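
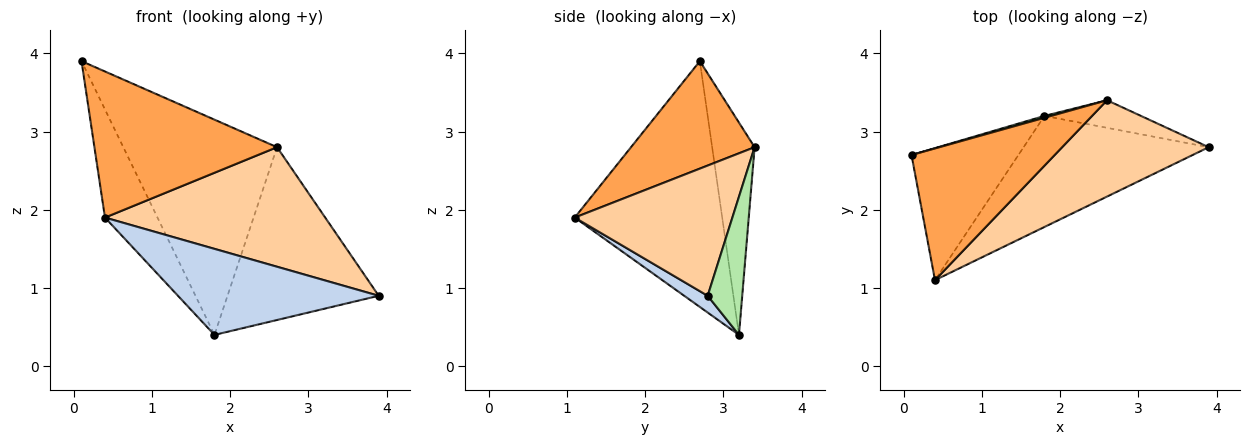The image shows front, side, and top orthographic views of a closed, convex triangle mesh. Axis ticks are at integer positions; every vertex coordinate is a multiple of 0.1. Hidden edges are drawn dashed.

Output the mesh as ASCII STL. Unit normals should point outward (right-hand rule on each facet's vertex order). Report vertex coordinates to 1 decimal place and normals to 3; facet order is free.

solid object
 facet normal -0.872 0.310 -0.379
  outer loop
   vertex 1.8 3.2 0.4
   vertex 0.4 1.1 1.9
   vertex 0.1 2.7 3.9
  endloop
 endfacet
 facet normal 0.071 -0.611 -0.789
  outer loop
   vertex 1.8 3.2 0.4
   vertex 3.9 2.8 0.9
   vertex 0.4 1.1 1.9
  endloop
 endfacet
 facet normal 0.449 -0.664 0.598
  outer loop
   vertex 2.6 3.4 2.8
   vertex 0.1 2.7 3.9
   vertex 0.4 1.1 1.9
  endloop
 endfacet
 facet normal 0.487 -0.680 0.548
  outer loop
   vertex 2.6 3.4 2.8
   vertex 0.4 1.1 1.9
   vertex 3.9 2.8 0.9
  endloop
 endfacet
 facet normal -0.266 0.964 0.008
  outer loop
   vertex 2.6 3.4 2.8
   vertex 1.8 3.2 0.4
   vertex 0.1 2.7 3.9
  endloop
 endfacet
 facet normal 0.220 0.963 -0.154
  outer loop
   vertex 2.6 3.4 2.8
   vertex 3.9 2.8 0.9
   vertex 1.8 3.2 0.4
  endloop
 endfacet
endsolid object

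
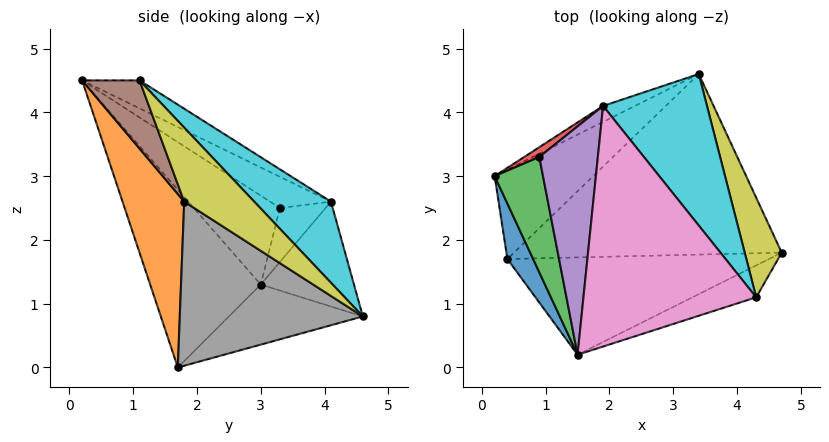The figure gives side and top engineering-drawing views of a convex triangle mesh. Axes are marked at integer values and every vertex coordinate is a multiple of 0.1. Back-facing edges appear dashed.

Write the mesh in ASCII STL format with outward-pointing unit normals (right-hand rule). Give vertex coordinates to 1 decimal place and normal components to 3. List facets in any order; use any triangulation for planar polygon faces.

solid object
 facet normal -0.949 -0.284 0.137
  outer loop
   vertex 0.4 1.7 0.0
   vertex 1.5 0.2 4.5
   vertex 0.2 3.0 1.3
  endloop
 endfacet
 facet normal 0.238 -0.902 -0.359
  outer loop
   vertex 0.4 1.7 0.0
   vertex 4.7 1.8 2.6
   vertex 1.5 0.2 4.5
  endloop
 endfacet
 facet normal -0.870 0.137 0.473
  outer loop
   vertex 0.9 3.3 2.5
   vertex 0.2 3.0 1.3
   vertex 1.5 0.2 4.5
  endloop
 endfacet
 facet normal -0.626 0.760 0.175
  outer loop
   vertex 0.9 3.3 2.5
   vertex 1.9 4.1 2.6
   vertex 0.2 3.0 1.3
  endloop
 endfacet
 facet normal -0.425 0.431 0.796
  outer loop
   vertex 0.9 3.3 2.5
   vertex 1.5 0.2 4.5
   vertex 1.9 4.1 2.6
  endloop
 endfacet
 facet normal 0.294 -0.915 -0.275
  outer loop
   vertex 4.3 1.1 4.5
   vertex 1.5 0.2 4.5
   vertex 4.7 1.8 2.6
  endloop
 endfacet
 facet normal -0.143 0.445 0.884
  outer loop
   vertex 4.3 1.1 4.5
   vertex 1.9 4.1 2.6
   vertex 1.5 0.2 4.5
  endloop
 endfacet
 facet normal 0.500 -0.292 -0.815
  outer loop
   vertex 3.4 4.6 0.8
   vertex 4.7 1.8 2.6
   vertex 0.4 1.7 0.0
  endloop
 endfacet
 facet normal 0.732 0.575 0.366
  outer loop
   vertex 3.4 4.6 0.8
   vertex 4.3 1.1 4.5
   vertex 4.7 1.8 2.6
  endloop
 endfacet
 facet normal 0.437 0.704 0.560
  outer loop
   vertex 3.4 4.6 0.8
   vertex 1.9 4.1 2.6
   vertex 4.3 1.1 4.5
  endloop
 endfacet
 facet normal -0.412 0.612 -0.675
  outer loop
   vertex 3.4 4.6 0.8
   vertex 0.4 1.7 0.0
   vertex 0.2 3.0 1.3
  endloop
 endfacet
 facet normal -0.460 0.877 -0.140
  outer loop
   vertex 3.4 4.6 0.8
   vertex 0.2 3.0 1.3
   vertex 1.9 4.1 2.6
  endloop
 endfacet
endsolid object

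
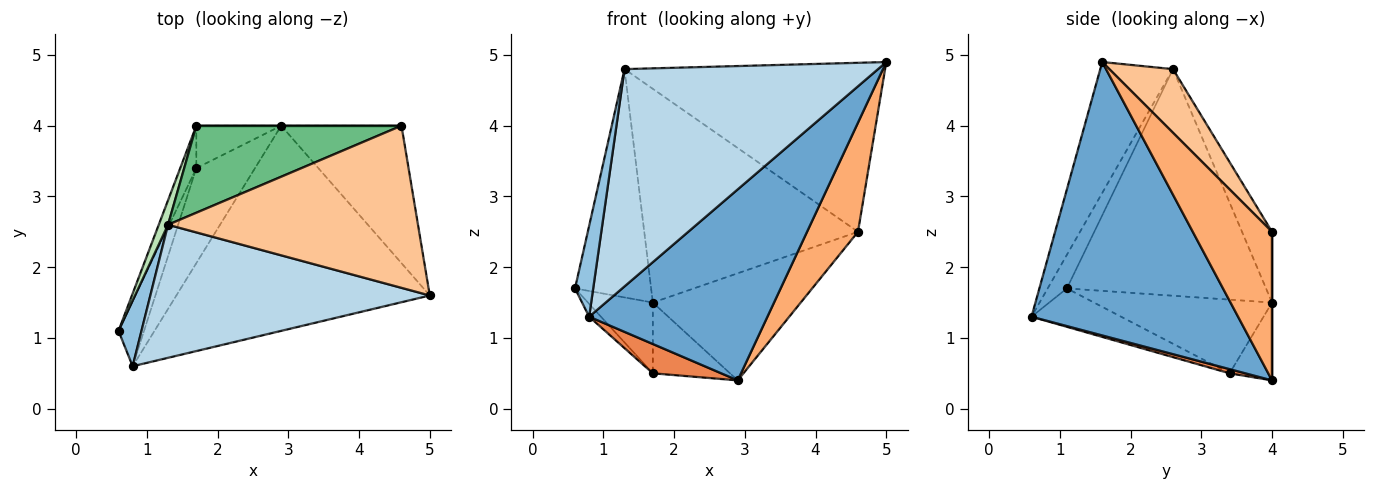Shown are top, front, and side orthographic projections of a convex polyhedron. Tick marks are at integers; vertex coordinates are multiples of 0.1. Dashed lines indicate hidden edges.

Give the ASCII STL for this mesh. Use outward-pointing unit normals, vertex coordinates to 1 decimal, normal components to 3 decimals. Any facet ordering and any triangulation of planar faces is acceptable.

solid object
 facet normal 0.620 -0.535 -0.574
  outer loop
   vertex 0.8 0.6 1.3
   vertex 2.9 4.0 0.4
   vertex 5.0 1.6 4.9
  endloop
 endfacet
 facet normal -0.650 -0.616 0.445
  outer loop
   vertex 1.3 2.6 4.8
   vertex 0.6 1.1 1.7
   vertex 0.8 0.6 1.3
  endloop
 endfacet
 facet normal -0.238 -0.828 0.507
  outer loop
   vertex 1.3 2.6 4.8
   vertex 0.8 0.6 1.3
   vertex 5.0 1.6 4.9
  endloop
 endfacet
 facet normal -0.828 0.109 -0.550
  outer loop
   vertex 1.7 3.4 0.5
   vertex 0.8 0.6 1.3
   vertex 0.6 1.1 1.7
  endloop
 endfacet
 facet normal 0.068 -0.294 -0.953
  outer loop
   vertex 1.7 3.4 0.5
   vertex 2.9 4.0 0.4
   vertex 0.8 0.6 1.3
  endloop
 endfacet
 facet normal 0.695 -0.447 -0.563
  outer loop
   vertex 4.6 4.0 2.5
   vertex 5.0 1.6 4.9
   vertex 2.9 4.0 0.4
  endloop
 endfacet
 facet normal 0.174 0.711 0.682
  outer loop
   vertex 4.6 4.0 2.5
   vertex 1.3 2.6 4.8
   vertex 5.0 1.6 4.9
  endloop
 endfacet
 facet normal 0.000 1.000 0.000
  outer loop
   vertex 1.7 4.0 1.5
   vertex 4.6 4.0 2.5
   vertex 2.9 4.0 0.4
  endloop
 endfacet
 facet normal -0.129 0.918 0.374
  outer loop
   vertex 1.7 4.0 1.5
   vertex 1.3 2.6 4.8
   vertex 4.6 4.0 2.5
  endloop
 endfacet
 facet normal -0.427 0.776 -0.465
  outer loop
   vertex 1.7 4.0 1.5
   vertex 2.9 4.0 0.4
   vertex 1.7 3.4 0.5
  endloop
 endfacet
 facet normal -0.933 0.357 0.038
  outer loop
   vertex 1.7 4.0 1.5
   vertex 0.6 1.1 1.7
   vertex 1.3 2.6 4.8
  endloop
 endfacet
 facet normal -0.920 0.335 -0.201
  outer loop
   vertex 1.7 4.0 1.5
   vertex 1.7 3.4 0.5
   vertex 0.6 1.1 1.7
  endloop
 endfacet
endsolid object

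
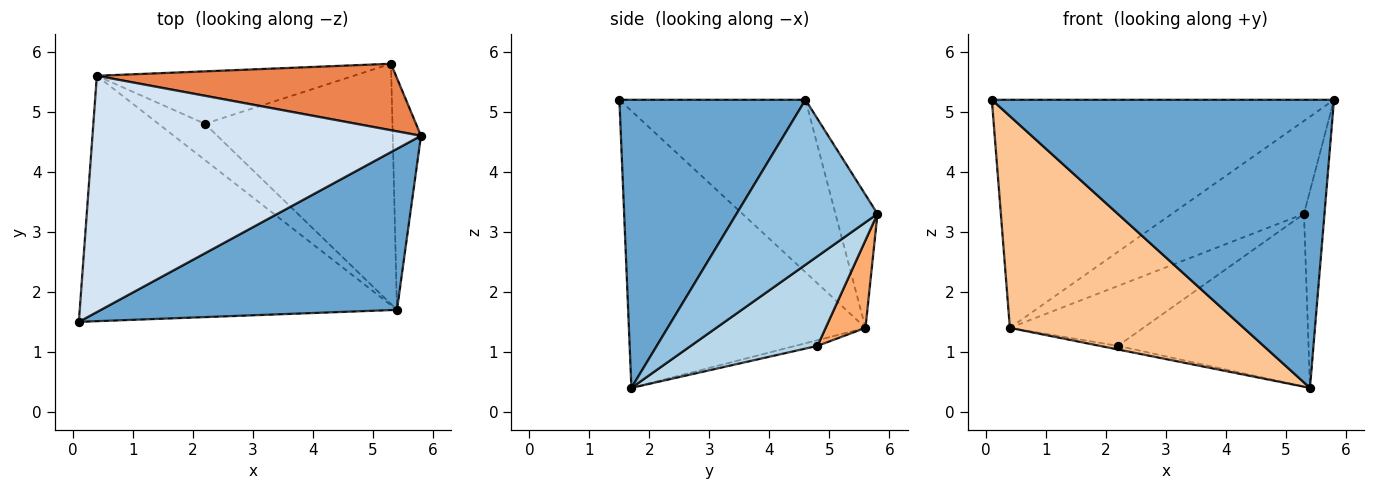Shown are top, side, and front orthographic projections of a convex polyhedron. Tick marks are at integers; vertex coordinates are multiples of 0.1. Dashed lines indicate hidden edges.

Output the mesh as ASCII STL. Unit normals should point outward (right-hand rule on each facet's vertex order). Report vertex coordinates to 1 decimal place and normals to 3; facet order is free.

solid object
 facet normal 0.429 -0.789 0.441
  outer loop
   vertex 5.4 1.7 0.4
   vertex 5.8 4.6 5.2
   vertex 0.1 1.5 5.2
  endloop
 endfacet
 facet normal 0.976 0.142 -0.167
  outer loop
   vertex 5.3 5.8 3.3
   vertex 5.8 4.6 5.2
   vertex 5.4 1.7 0.4
  endloop
 endfacet
 facet normal 0.362 0.544 -0.757
  outer loop
   vertex 2.2 4.8 1.1
   vertex 5.3 5.8 3.3
   vertex 5.4 1.7 0.4
  endloop
 endfacet
 facet normal -0.353 0.650 0.673
  outer loop
   vertex 0.4 5.6 1.4
   vertex 0.1 1.5 5.2
   vertex 5.8 4.6 5.2
  endloop
 endfacet
 facet normal -0.251 0.787 0.563
  outer loop
   vertex 0.4 5.6 1.4
   vertex 5.8 4.6 5.2
   vertex 5.3 5.8 3.3
  endloop
 endfacet
 facet normal 0.219 0.734 -0.643
  outer loop
   vertex 0.4 5.6 1.4
   vertex 5.3 5.8 3.3
   vertex 2.2 4.8 1.1
  endloop
 endfacet
 facet normal -0.551 -0.545 -0.632
  outer loop
   vertex 0.4 5.6 1.4
   vertex 5.4 1.7 0.4
   vertex 0.1 1.5 5.2
  endloop
 endfacet
 facet normal -0.121 0.098 -0.988
  outer loop
   vertex 0.4 5.6 1.4
   vertex 2.2 4.8 1.1
   vertex 5.4 1.7 0.4
  endloop
 endfacet
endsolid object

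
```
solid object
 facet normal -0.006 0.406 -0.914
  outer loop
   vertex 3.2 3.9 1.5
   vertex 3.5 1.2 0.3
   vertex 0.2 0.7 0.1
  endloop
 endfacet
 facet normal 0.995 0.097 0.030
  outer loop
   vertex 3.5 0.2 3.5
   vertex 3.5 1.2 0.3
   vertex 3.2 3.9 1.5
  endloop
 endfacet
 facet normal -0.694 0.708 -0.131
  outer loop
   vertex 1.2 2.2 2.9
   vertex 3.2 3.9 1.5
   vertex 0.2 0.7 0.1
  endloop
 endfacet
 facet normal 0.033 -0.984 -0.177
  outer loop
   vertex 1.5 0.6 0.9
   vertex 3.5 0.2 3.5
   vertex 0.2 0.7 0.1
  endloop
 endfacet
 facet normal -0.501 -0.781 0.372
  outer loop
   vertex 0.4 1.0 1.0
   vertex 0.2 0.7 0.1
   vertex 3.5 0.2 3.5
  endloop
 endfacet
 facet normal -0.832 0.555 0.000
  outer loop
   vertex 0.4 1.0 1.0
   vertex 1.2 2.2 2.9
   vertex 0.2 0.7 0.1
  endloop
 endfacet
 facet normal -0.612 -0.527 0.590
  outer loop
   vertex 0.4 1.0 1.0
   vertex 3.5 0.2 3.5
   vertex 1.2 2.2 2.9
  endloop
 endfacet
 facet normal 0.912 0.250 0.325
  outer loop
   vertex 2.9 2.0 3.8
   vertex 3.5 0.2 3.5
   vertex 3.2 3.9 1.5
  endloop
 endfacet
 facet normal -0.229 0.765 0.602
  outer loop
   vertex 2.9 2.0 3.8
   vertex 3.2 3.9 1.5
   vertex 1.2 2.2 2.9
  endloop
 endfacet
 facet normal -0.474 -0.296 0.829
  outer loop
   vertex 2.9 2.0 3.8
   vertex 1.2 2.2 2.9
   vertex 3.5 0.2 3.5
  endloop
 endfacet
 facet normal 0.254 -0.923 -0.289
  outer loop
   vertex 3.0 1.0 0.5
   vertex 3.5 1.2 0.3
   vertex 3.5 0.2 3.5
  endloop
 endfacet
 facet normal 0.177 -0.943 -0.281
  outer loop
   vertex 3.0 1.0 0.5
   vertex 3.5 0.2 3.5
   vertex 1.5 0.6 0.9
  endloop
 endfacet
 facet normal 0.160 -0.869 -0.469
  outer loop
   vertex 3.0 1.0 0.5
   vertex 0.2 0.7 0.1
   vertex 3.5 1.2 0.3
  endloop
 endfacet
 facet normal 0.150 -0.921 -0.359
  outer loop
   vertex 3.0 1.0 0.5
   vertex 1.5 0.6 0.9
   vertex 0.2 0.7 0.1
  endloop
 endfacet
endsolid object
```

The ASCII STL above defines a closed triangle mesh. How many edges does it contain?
21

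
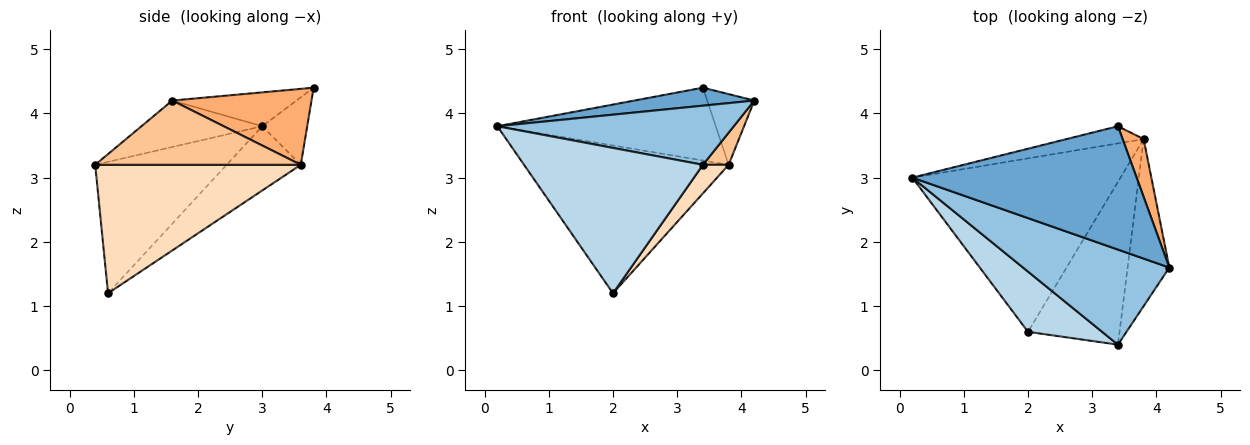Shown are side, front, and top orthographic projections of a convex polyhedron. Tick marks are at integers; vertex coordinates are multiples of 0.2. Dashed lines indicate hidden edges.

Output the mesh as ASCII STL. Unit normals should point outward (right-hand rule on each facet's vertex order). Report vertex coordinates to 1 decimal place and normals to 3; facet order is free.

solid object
 facet normal -0.148 -0.143 0.979
  outer loop
   vertex 3.4 3.8 4.4
   vertex 0.2 3.0 3.8
   vertex 4.2 1.6 4.2
  endloop
 endfacet
 facet normal -0.260 -0.510 0.820
  outer loop
   vertex 3.4 0.4 3.2
   vertex 4.2 1.6 4.2
   vertex 0.2 3.0 3.8
  endloop
 endfacet
 facet normal -0.562 -0.764 0.317
  outer loop
   vertex 3.4 0.4 3.2
   vertex 0.2 3.0 3.8
   vertex 2.0 0.6 1.2
  endloop
 endfacet
 facet normal -0.197 0.954 -0.225
  outer loop
   vertex 3.8 3.6 3.2
   vertex 0.2 3.0 3.8
   vertex 3.4 3.8 4.4
  endloop
 endfacet
 facet normal -0.229 0.631 -0.741
  outer loop
   vertex 3.8 3.6 3.2
   vertex 2.0 0.6 1.2
   vertex 0.2 3.0 3.8
  endloop
 endfacet
 facet normal 0.916 0.310 0.254
  outer loop
   vertex 3.8 3.6 3.2
   vertex 3.4 3.8 4.4
   vertex 4.2 1.6 4.2
  endloop
 endfacet
 facet normal 0.834 -0.104 -0.542
  outer loop
   vertex 3.8 3.6 3.2
   vertex 4.2 1.6 4.2
   vertex 3.4 0.4 3.2
  endloop
 endfacet
 facet normal 0.810 -0.101 -0.577
  outer loop
   vertex 3.8 3.6 3.2
   vertex 3.4 0.4 3.2
   vertex 2.0 0.6 1.2
  endloop
 endfacet
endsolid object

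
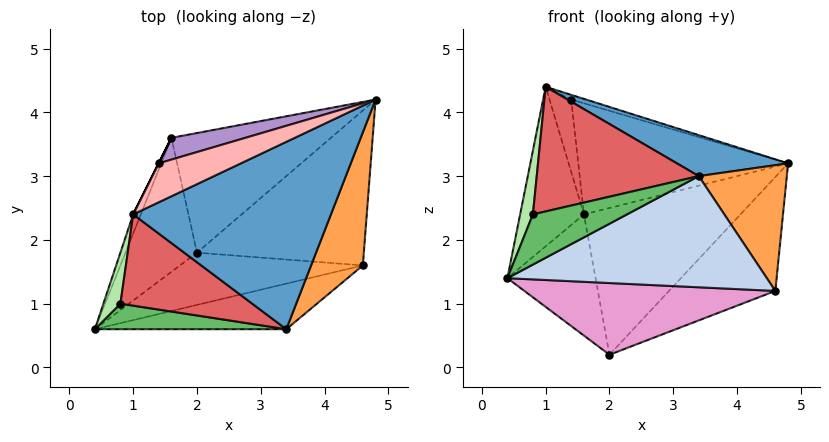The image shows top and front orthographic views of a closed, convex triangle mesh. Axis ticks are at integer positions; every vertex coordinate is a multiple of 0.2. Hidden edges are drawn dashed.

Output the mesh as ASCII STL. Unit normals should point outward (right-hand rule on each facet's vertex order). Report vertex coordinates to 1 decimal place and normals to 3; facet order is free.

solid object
 facet normal 0.379 -0.198 0.904
  outer loop
   vertex 1.0 2.4 4.4
   vertex 3.4 0.6 3.0
   vertex 4.8 4.2 3.2
  endloop
 endfacet
 facet normal 0.198 -0.907 -0.372
  outer loop
   vertex 4.6 1.6 1.2
   vertex 3.4 0.6 3.0
   vertex 0.4 0.6 1.4
  endloop
 endfacet
 facet normal 0.857 -0.354 0.375
  outer loop
   vertex 4.6 1.6 1.2
   vertex 4.8 4.2 3.2
   vertex 3.4 0.6 3.0
  endloop
 endfacet
 facet normal -0.922 0.384 -0.046
  outer loop
   vertex 1.6 3.6 2.4
   vertex 0.4 0.6 1.4
   vertex 1.0 2.4 4.4
  endloop
 endfacet
 facet normal -0.235 -0.866 0.441
  outer loop
   vertex 0.8 1.0 2.4
   vertex 0.4 0.6 1.4
   vertex 3.4 0.6 3.0
  endloop
 endfacet
 facet normal -0.615 -0.615 0.492
  outer loop
   vertex 0.8 1.0 2.4
   vertex 1.0 2.4 4.4
   vertex 0.4 0.6 1.4
  endloop
 endfacet
 facet normal -0.252 -0.781 0.572
  outer loop
   vertex 0.8 1.0 2.4
   vertex 3.4 0.6 3.0
   vertex 1.0 2.4 4.4
  endloop
 endfacet
 facet normal 0.249 0.116 0.962
  outer loop
   vertex 1.4 3.2 4.2
   vertex 1.0 2.4 4.4
   vertex 4.8 4.2 3.2
  endloop
 endfacet
 facet normal -0.226 0.956 0.187
  outer loop
   vertex 1.4 3.2 4.2
   vertex 4.8 4.2 3.2
   vertex 1.6 3.6 2.4
  endloop
 endfacet
 facet normal -0.894 0.447 0.000
  outer loop
   vertex 1.4 3.2 4.2
   vertex 1.6 3.6 2.4
   vertex 1.0 2.4 4.4
  endloop
 endfacet
 facet normal 0.335 0.558 -0.759
  outer loop
   vertex 2.0 1.8 0.2
   vertex 4.8 4.2 3.2
   vertex 4.6 1.6 1.2
  endloop
 endfacet
 facet normal 0.013 0.775 -0.632
  outer loop
   vertex 2.0 1.8 0.2
   vertex 1.6 3.6 2.4
   vertex 4.8 4.2 3.2
  endloop
 endfacet
 facet normal 0.162 -0.797 -0.581
  outer loop
   vertex 2.0 1.8 0.2
   vertex 4.6 1.6 1.2
   vertex 0.4 0.6 1.4
  endloop
 endfacet
 facet normal -0.727 0.461 -0.509
  outer loop
   vertex 2.0 1.8 0.2
   vertex 0.4 0.6 1.4
   vertex 1.6 3.6 2.4
  endloop
 endfacet
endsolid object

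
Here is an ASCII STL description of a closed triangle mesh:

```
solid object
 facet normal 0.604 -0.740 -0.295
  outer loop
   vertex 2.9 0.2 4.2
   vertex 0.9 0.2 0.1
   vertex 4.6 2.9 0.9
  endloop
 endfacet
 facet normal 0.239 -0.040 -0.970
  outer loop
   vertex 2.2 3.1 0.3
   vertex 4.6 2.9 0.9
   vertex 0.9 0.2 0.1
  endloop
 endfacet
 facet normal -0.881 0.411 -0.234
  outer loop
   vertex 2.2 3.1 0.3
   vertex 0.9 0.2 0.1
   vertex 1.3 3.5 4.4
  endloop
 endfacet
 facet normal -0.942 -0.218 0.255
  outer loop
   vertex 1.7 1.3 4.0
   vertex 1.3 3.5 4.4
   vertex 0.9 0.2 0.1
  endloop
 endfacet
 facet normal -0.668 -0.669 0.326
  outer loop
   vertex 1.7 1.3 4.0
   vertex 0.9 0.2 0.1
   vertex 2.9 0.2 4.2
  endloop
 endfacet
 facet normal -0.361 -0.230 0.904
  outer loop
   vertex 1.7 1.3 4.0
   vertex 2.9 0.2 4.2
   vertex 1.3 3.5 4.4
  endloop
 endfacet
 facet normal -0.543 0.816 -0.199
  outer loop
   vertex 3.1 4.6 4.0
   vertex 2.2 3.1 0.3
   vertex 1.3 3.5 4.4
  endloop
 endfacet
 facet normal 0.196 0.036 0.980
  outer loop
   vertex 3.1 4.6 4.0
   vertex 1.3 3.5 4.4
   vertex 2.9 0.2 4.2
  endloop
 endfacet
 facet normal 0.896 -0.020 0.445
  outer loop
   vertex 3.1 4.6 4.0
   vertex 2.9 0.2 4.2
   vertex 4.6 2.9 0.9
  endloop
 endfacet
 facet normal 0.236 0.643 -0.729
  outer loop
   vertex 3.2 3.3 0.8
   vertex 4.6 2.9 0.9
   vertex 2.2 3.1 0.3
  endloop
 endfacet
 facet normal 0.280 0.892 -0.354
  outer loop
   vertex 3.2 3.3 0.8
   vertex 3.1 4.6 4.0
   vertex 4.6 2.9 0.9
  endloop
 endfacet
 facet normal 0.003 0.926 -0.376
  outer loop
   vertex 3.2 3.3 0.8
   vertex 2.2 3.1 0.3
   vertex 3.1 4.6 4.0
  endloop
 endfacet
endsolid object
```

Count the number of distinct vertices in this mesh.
8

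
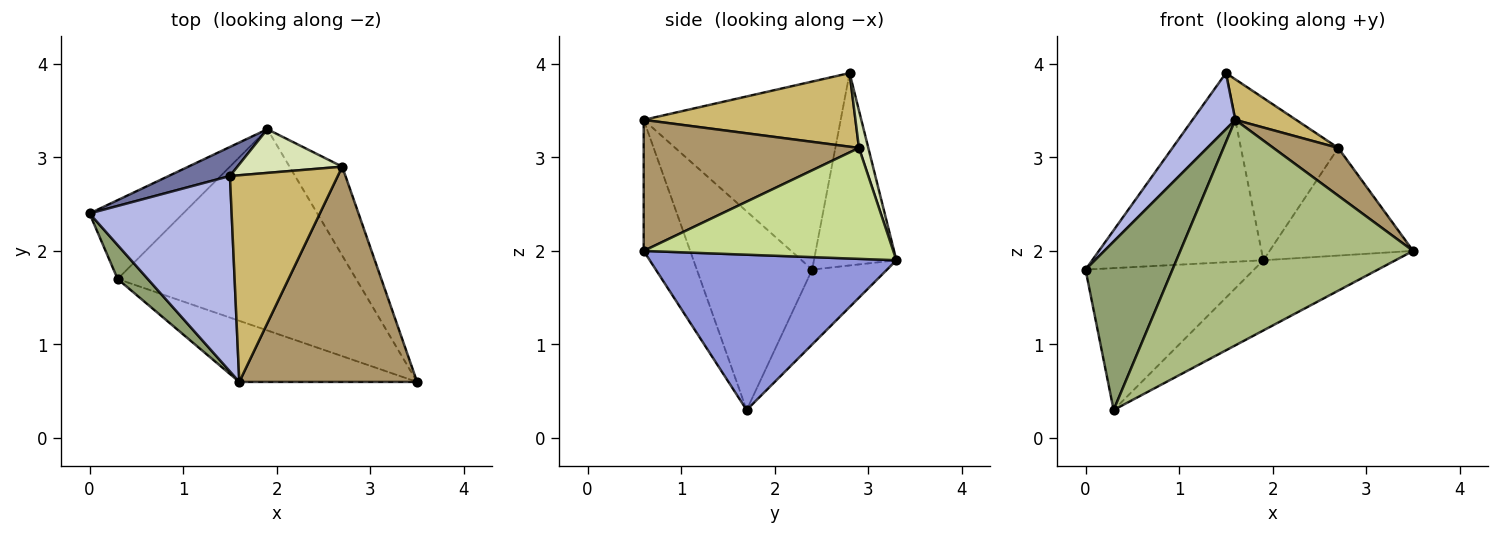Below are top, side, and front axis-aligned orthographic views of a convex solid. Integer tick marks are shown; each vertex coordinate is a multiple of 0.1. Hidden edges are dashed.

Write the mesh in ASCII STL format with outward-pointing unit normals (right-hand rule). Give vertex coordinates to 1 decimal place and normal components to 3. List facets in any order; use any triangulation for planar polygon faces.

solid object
 facet normal -0.430 0.892 0.137
  outer loop
   vertex 1.5 2.8 3.9
   vertex 1.9 3.3 1.9
   vertex 0.0 2.4 1.8
  endloop
 endfacet
 facet normal -0.362 0.815 -0.453
  outer loop
   vertex 0.3 1.7 0.3
   vertex 0.0 2.4 1.8
   vertex 1.9 3.3 1.9
  endloop
 endfacet
 facet normal 0.524 0.281 -0.804
  outer loop
   vertex 0.3 1.7 0.3
   vertex 1.9 3.3 1.9
   vertex 3.5 0.6 2.0
  endloop
 endfacet
 facet normal -0.786 -0.171 0.594
  outer loop
   vertex 1.6 0.6 3.4
   vertex 1.5 2.8 3.9
   vertex 0.0 2.4 1.8
  endloop
 endfacet
 facet normal -0.793 -0.598 0.120
  outer loop
   vertex 1.6 0.6 3.4
   vertex 0.0 2.4 1.8
   vertex 0.3 1.7 0.3
  endloop
 endfacet
 facet normal -0.189 -0.948 -0.257
  outer loop
   vertex 1.6 0.6 3.4
   vertex 0.3 1.7 0.3
   vertex 3.5 0.6 2.0
  endloop
 endfacet
 facet normal 0.802 0.461 -0.381
  outer loop
   vertex 2.7 2.9 3.1
   vertex 3.5 0.6 2.0
   vertex 1.9 3.3 1.9
  endloop
 endfacet
 facet normal 0.092 0.961 0.259
  outer loop
   vertex 2.7 2.9 3.1
   vertex 1.9 3.3 1.9
   vertex 1.5 2.8 3.9
  endloop
 endfacet
 facet normal 0.584 -0.176 0.793
  outer loop
   vertex 2.7 2.9 3.1
   vertex 1.6 0.6 3.4
   vertex 3.5 0.6 2.0
  endloop
 endfacet
 facet normal 0.557 -0.160 0.815
  outer loop
   vertex 2.7 2.9 3.1
   vertex 1.5 2.8 3.9
   vertex 1.6 0.6 3.4
  endloop
 endfacet
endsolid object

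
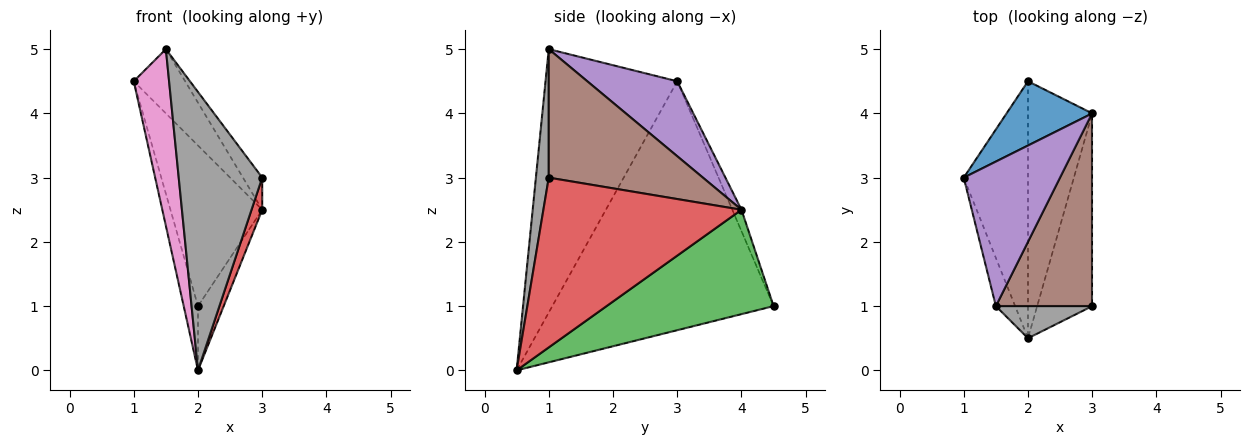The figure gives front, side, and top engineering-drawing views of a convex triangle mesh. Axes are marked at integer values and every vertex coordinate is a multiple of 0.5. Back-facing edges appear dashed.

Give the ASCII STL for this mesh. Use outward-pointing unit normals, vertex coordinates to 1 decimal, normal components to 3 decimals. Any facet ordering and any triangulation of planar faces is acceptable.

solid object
 facet normal -0.092 0.925 0.370
  outer loop
   vertex 2.0 4.5 1.0
   vertex 1.0 3.0 4.5
   vertex 3.0 4.0 2.5
  endloop
 endfacet
 facet normal -0.966 0.062 -0.249
  outer loop
   vertex 2.0 4.5 1.0
   vertex 2.0 0.5 0.0
   vertex 1.0 3.0 4.5
  endloop
 endfacet
 facet normal 0.844 0.130 -0.520
  outer loop
   vertex 2.0 4.5 1.0
   vertex 3.0 4.0 2.5
   vertex 2.0 0.5 0.0
  endloop
 endfacet
 facet normal 0.950 -0.051 -0.308
  outer loop
   vertex 3.0 1.0 3.0
   vertex 2.0 0.5 0.0
   vertex 3.0 4.0 2.5
  endloop
 endfacet
 facet normal 0.579 0.331 0.745
  outer loop
   vertex 1.5 1.0 5.0
   vertex 3.0 4.0 2.5
   vertex 1.0 3.0 4.5
  endloop
 endfacet
 facet normal 0.796 0.100 0.597
  outer loop
   vertex 1.5 1.0 5.0
   vertex 3.0 1.0 3.0
   vertex 3.0 4.0 2.5
  endloop
 endfacet
 facet normal -0.963 -0.258 -0.070
  outer loop
   vertex 1.5 1.0 5.0
   vertex 1.0 3.0 4.5
   vertex 2.0 0.5 0.0
  endloop
 endfacet
 facet normal 0.151 -0.982 0.113
  outer loop
   vertex 1.5 1.0 5.0
   vertex 2.0 0.5 0.0
   vertex 3.0 1.0 3.0
  endloop
 endfacet
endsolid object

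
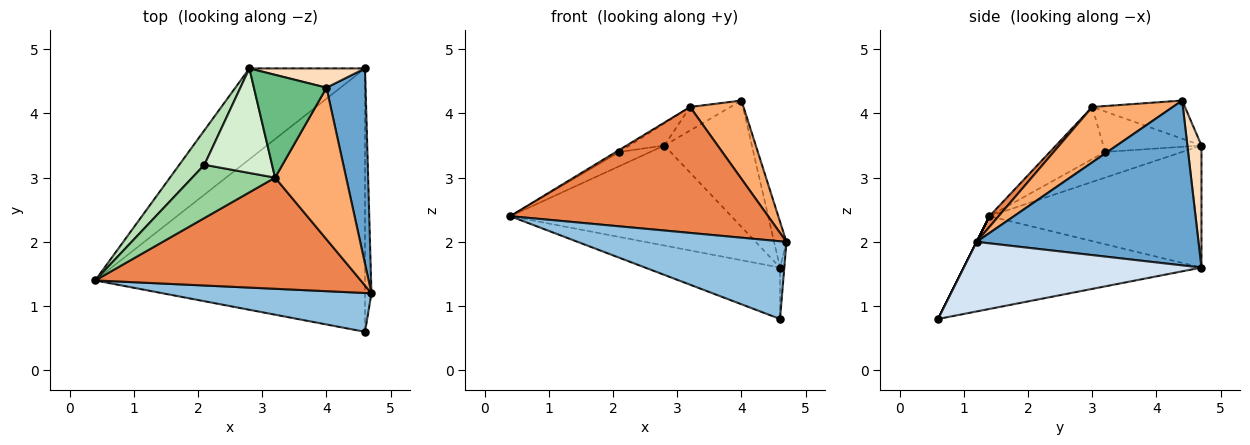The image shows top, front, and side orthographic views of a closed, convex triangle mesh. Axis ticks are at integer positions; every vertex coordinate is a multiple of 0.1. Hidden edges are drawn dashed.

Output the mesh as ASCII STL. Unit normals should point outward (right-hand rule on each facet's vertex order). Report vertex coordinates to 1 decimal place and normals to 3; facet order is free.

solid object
 facet normal 0.972 0.054 0.230
  outer loop
   vertex 4.0 4.4 4.2
   vertex 4.7 1.2 2.0
   vertex 4.6 4.7 1.6
  endloop
 endfacet
 facet normal 0.000 -0.894 0.447
  outer loop
   vertex 4.6 0.6 0.8
   vertex 4.7 1.2 2.0
   vertex 0.4 1.4 2.4
  endloop
 endfacet
 facet normal -0.320 0.181 -0.930
  outer loop
   vertex 4.6 0.6 0.8
   vertex 0.4 1.4 2.4
   vertex 4.6 4.7 1.6
  endloop
 endfacet
 facet normal 0.996 0.018 -0.092
  outer loop
   vertex 4.6 0.6 0.8
   vertex 4.6 4.7 1.6
   vertex 4.7 1.2 2.0
  endloop
 endfacet
 facet normal 0.027 -0.749 0.661
  outer loop
   vertex 3.2 3.0 4.1
   vertex 0.4 1.4 2.4
   vertex 4.7 1.2 2.0
  endloop
 endfacet
 facet normal 0.569 -0.378 0.730
  outer loop
   vertex 3.2 3.0 4.1
   vertex 4.7 1.2 2.0
   vertex 4.0 4.4 4.2
  endloop
 endfacet
 facet normal -0.579 0.604 -0.548
  outer loop
   vertex 2.8 4.7 3.5
   vertex 4.6 4.7 1.6
   vertex 0.4 1.4 2.4
  endloop
 endfacet
 facet normal 0.157 0.976 0.149
  outer loop
   vertex 2.8 4.7 3.5
   vertex 4.0 4.4 4.2
   vertex 4.6 4.7 1.6
  endloop
 endfacet
 facet normal -0.456 0.199 0.867
  outer loop
   vertex 2.8 4.7 3.5
   vertex 3.2 3.0 4.1
   vertex 4.0 4.4 4.2
  endloop
 endfacet
 facet normal -0.532 0.033 0.846
  outer loop
   vertex 2.1 3.2 3.4
   vertex 0.4 1.4 2.4
   vertex 3.2 3.0 4.1
  endloop
 endfacet
 facet normal -0.687 0.276 0.672
  outer loop
   vertex 2.1 3.2 3.4
   vertex 2.8 4.7 3.5
   vertex 0.4 1.4 2.4
  endloop
 endfacet
 facet normal -0.505 0.179 0.844
  outer loop
   vertex 2.1 3.2 3.4
   vertex 3.2 3.0 4.1
   vertex 2.8 4.7 3.5
  endloop
 endfacet
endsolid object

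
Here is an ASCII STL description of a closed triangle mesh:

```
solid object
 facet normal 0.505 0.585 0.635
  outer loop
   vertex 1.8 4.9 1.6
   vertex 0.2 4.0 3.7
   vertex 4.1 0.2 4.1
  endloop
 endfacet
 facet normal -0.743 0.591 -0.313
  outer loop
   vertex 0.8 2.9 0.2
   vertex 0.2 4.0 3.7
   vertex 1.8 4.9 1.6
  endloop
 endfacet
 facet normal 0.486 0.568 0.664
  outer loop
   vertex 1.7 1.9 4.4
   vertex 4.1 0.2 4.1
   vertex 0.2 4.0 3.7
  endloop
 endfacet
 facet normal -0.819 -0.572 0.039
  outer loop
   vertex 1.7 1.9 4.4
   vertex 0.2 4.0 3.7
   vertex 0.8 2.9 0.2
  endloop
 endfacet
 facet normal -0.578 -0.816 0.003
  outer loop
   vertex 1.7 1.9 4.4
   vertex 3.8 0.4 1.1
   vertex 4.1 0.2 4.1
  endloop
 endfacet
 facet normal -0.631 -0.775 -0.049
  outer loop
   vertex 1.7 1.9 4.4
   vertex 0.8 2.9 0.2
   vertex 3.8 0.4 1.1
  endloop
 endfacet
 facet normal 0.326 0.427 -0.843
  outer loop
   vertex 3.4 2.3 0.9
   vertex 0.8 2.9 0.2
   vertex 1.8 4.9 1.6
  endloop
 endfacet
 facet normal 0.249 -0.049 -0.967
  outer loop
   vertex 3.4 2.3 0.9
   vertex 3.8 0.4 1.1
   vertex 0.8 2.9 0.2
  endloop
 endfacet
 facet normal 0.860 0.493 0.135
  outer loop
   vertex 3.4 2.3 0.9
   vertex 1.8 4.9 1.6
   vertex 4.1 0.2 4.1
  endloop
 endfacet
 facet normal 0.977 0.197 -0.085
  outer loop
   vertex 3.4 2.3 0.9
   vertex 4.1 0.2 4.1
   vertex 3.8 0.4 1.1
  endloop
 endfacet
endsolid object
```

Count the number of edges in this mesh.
15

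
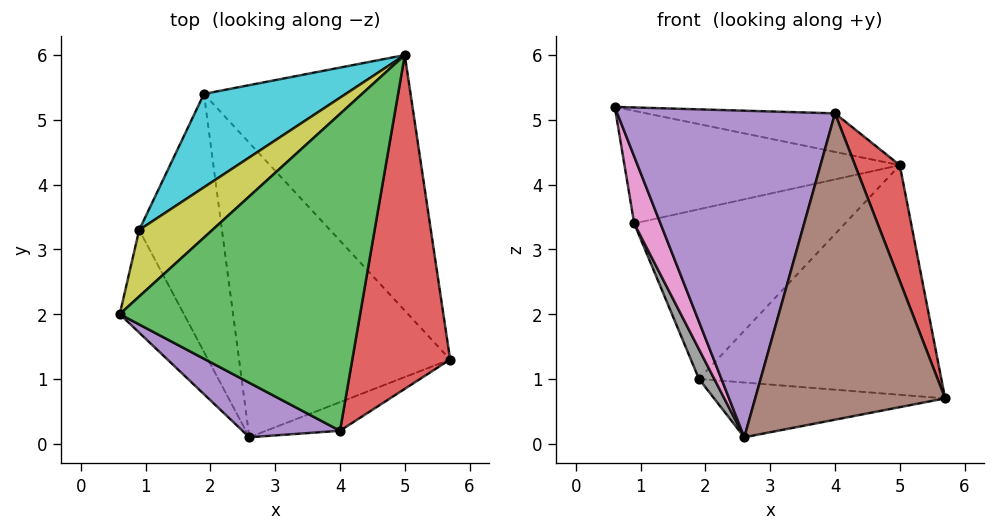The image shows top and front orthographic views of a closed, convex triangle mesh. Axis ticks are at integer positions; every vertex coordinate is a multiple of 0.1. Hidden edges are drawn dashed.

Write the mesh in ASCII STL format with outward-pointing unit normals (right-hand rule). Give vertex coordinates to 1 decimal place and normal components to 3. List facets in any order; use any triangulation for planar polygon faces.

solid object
 facet normal 0.552 0.557 -0.620
  outer loop
   vertex 1.9 5.4 1.0
   vertex 5.0 6.0 4.3
   vertex 5.7 1.3 0.7
  endloop
 endfacet
 facet normal 0.119 0.181 -0.976
  outer loop
   vertex 1.9 5.4 1.0
   vertex 5.7 1.3 0.7
   vertex 2.6 0.1 0.1
  endloop
 endfacet
 facet normal 0.093 0.120 0.988
  outer loop
   vertex 4.0 0.2 5.1
   vertex 5.0 6.0 4.3
   vertex 0.6 2.0 5.2
  endloop
 endfacet
 facet normal 0.936 -0.115 0.333
  outer loop
   vertex 4.0 0.2 5.1
   vertex 5.7 1.3 0.7
   vertex 5.0 6.0 4.3
  endloop
 endfacet
 facet normal -0.459 -0.876 0.146
  outer loop
   vertex 4.0 0.2 5.1
   vertex 0.6 2.0 5.2
   vertex 2.6 0.1 0.1
  endloop
 endfacet
 facet normal 0.374 -0.923 -0.086
  outer loop
   vertex 4.0 0.2 5.1
   vertex 2.6 0.1 0.1
   vertex 5.7 1.3 0.7
  endloop
 endfacet
 facet normal -0.936 -0.193 -0.295
  outer loop
   vertex 0.9 3.3 3.4
   vertex 2.6 0.1 0.1
   vertex 0.6 2.0 5.2
  endloop
 endfacet
 facet normal -0.906 -0.048 -0.420
  outer loop
   vertex 0.9 3.3 3.4
   vertex 1.9 5.4 1.0
   vertex 2.6 0.1 0.1
  endloop
 endfacet
 facet normal -0.562 0.712 0.421
  outer loop
   vertex 0.9 3.3 3.4
   vertex 0.6 2.0 5.2
   vertex 5.0 6.0 4.3
  endloop
 endfacet
 facet normal -0.564 0.724 0.398
  outer loop
   vertex 0.9 3.3 3.4
   vertex 5.0 6.0 4.3
   vertex 1.9 5.4 1.0
  endloop
 endfacet
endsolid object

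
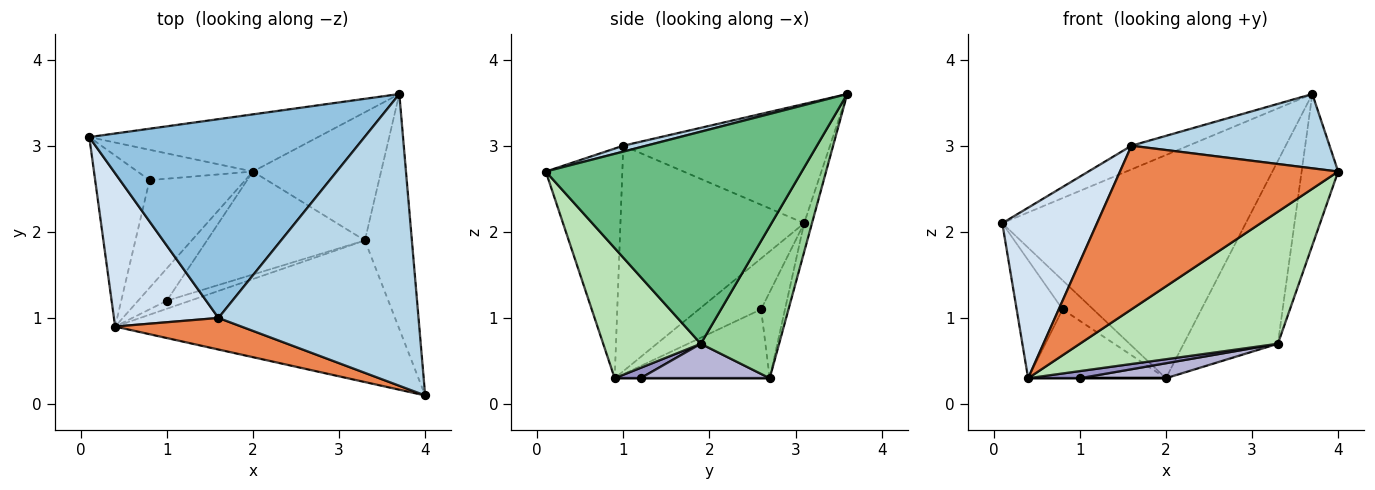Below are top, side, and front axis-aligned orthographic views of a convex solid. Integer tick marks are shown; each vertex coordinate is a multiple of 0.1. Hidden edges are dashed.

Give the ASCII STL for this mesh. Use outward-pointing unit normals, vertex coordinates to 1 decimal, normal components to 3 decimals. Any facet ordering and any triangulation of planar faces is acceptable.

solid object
 facet normal -0.031 0.968 -0.248
  outer loop
   vertex 2.0 2.7 0.3
   vertex 0.1 3.1 2.1
   vertex 3.7 3.6 3.6
  endloop
 endfacet
 facet normal -0.395 0.109 0.912
  outer loop
   vertex 1.6 1.0 3.0
   vertex 3.7 3.6 3.6
   vertex 0.1 3.1 2.1
  endloop
 endfacet
 facet normal 0.029 -0.247 0.969
  outer loop
   vertex 1.6 1.0 3.0
   vertex 4.0 0.1 2.7
   vertex 3.7 3.6 3.6
  endloop
 endfacet
 facet normal -0.822 -0.424 0.381
  outer loop
   vertex 1.6 1.0 3.0
   vertex 0.1 3.1 2.1
   vertex 0.4 0.9 0.3
  endloop
 endfacet
 facet normal -0.326 -0.928 0.179
  outer loop
   vertex 1.6 1.0 3.0
   vertex 0.4 0.9 0.3
   vertex 4.0 0.1 2.7
  endloop
 endfacet
 facet normal -0.610 0.450 -0.652
  outer loop
   vertex 0.8 2.6 1.1
   vertex 0.4 0.9 0.3
   vertex 0.1 3.1 2.1
  endloop
 endfacet
 facet normal -0.475 0.608 -0.636
  outer loop
   vertex 0.8 2.6 1.1
   vertex 0.1 3.1 2.1
   vertex 2.0 2.7 0.3
  endloop
 endfacet
 facet normal -0.519 0.461 -0.720
  outer loop
   vertex 0.8 2.6 1.1
   vertex 2.0 2.7 0.3
   vertex 0.4 0.9 0.3
  endloop
 endfacet
 facet normal 0.967 0.138 -0.214
  outer loop
   vertex 3.3 1.9 0.7
   vertex 3.7 3.6 3.6
   vertex 4.0 0.1 2.7
  endloop
 endfacet
 facet normal 0.563 0.677 -0.474
  outer loop
   vertex 3.3 1.9 0.7
   vertex 2.0 2.7 0.3
   vertex 3.7 3.6 3.6
  endloop
 endfacet
 facet normal 0.319 -0.646 -0.693
  outer loop
   vertex 3.3 1.9 0.7
   vertex 4.0 0.1 2.7
   vertex 0.4 0.9 0.3
  endloop
 endfacet
 facet normal 0.000 0.000 -1.000
  outer loop
   vertex 1.0 1.2 0.3
   vertex 0.4 0.9 0.3
   vertex 2.0 2.7 0.3
  endloop
 endfacet
 facet normal 0.315 -0.630 -0.709
  outer loop
   vertex 1.0 1.2 0.3
   vertex 3.3 1.9 0.7
   vertex 0.4 0.9 0.3
  endloop
 endfacet
 facet normal 0.211 -0.141 -0.967
  outer loop
   vertex 1.0 1.2 0.3
   vertex 2.0 2.7 0.3
   vertex 3.3 1.9 0.7
  endloop
 endfacet
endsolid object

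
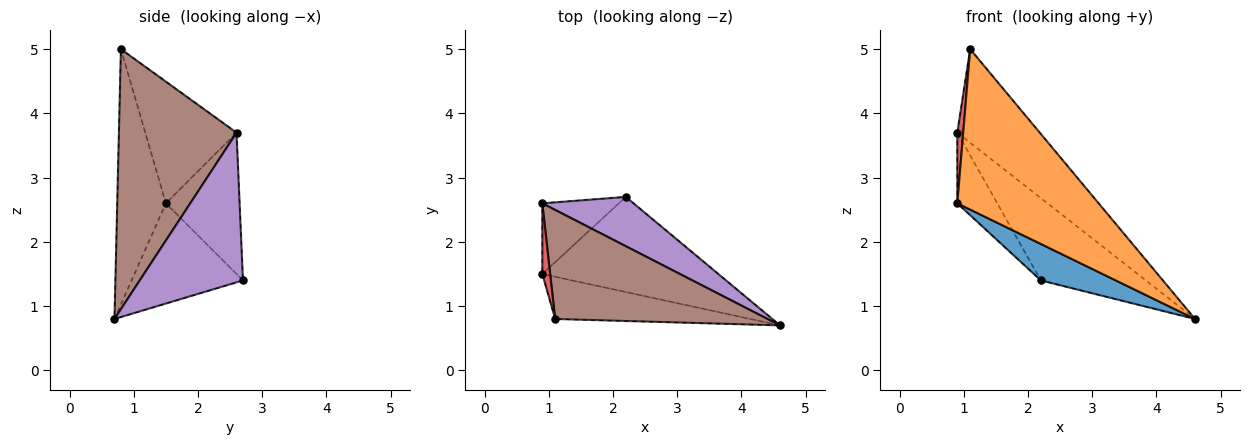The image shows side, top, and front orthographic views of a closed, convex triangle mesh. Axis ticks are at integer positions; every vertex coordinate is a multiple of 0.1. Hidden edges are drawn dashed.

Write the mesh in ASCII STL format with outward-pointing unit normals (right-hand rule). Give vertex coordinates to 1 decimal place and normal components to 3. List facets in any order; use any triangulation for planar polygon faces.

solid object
 facet normal -0.469 -0.316 -0.825
  outer loop
   vertex 2.2 2.7 1.4
   vertex 4.6 0.7 0.8
   vertex 0.9 1.5 2.6
  endloop
 endfacet
 facet normal -0.316 -0.918 -0.241
  outer loop
   vertex 1.1 0.8 5.0
   vertex 0.9 1.5 2.6
   vertex 4.6 0.7 0.8
  endloop
 endfacet
 facet normal -0.794 0.430 -0.430
  outer loop
   vertex 0.9 2.6 3.7
   vertex 2.2 2.7 1.4
   vertex 0.9 1.5 2.6
  endloop
 endfacet
 facet normal -0.996 -0.064 0.064
  outer loop
   vertex 0.9 2.6 3.7
   vertex 0.9 1.5 2.6
   vertex 1.1 0.8 5.0
  endloop
 endfacet
 facet normal 0.645 0.656 0.393
  outer loop
   vertex 0.9 2.6 3.7
   vertex 4.6 0.7 0.8
   vertex 2.2 2.7 1.4
  endloop
 endfacet
 facet normal 0.681 0.477 0.556
  outer loop
   vertex 0.9 2.6 3.7
   vertex 1.1 0.8 5.0
   vertex 4.6 0.7 0.8
  endloop
 endfacet
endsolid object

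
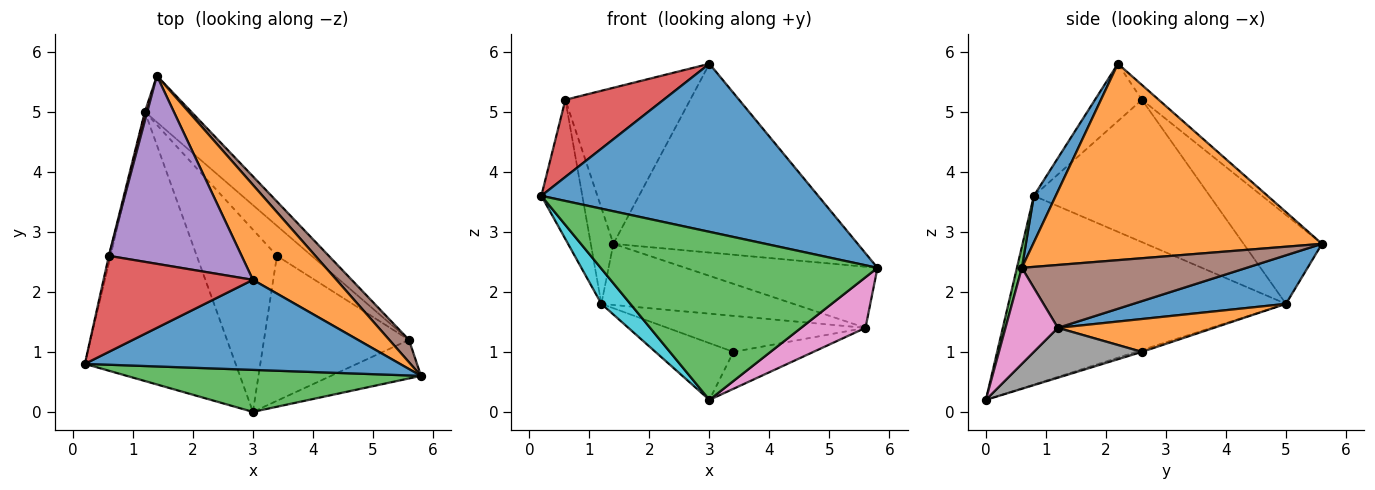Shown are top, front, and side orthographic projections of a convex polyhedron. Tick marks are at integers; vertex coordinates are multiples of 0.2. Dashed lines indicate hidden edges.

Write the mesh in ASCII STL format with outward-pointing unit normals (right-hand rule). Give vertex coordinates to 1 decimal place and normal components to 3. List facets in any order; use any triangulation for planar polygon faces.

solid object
 facet normal 0.070 -0.879 0.471
  outer loop
   vertex 3.0 2.2 5.8
   vertex 0.2 0.8 3.6
   vertex 5.8 0.6 2.4
  endloop
 endfacet
 facet normal 0.726 0.614 0.309
  outer loop
   vertex 3.0 2.2 5.8
   vertex 5.8 0.6 2.4
   vertex 1.4 5.6 2.8
  endloop
 endfacet
 facet normal 0.017 -0.970 0.242
  outer loop
   vertex 3.0 0.0 0.2
   vertex 5.8 0.6 2.4
   vertex 0.2 0.8 3.6
  endloop
 endfacet
 facet normal -0.287 -0.600 0.747
  outer loop
   vertex 0.6 2.6 5.2
   vertex 0.2 0.8 3.6
   vertex 3.0 2.2 5.8
  endloop
 endfacet
 facet normal -0.086 0.636 0.767
  outer loop
   vertex 0.6 2.6 5.2
   vertex 3.0 2.2 5.8
   vertex 1.4 5.6 2.8
  endloop
 endfacet
 facet normal 0.739 0.632 0.231
  outer loop
   vertex 5.6 1.2 1.4
   vertex 1.4 5.6 2.8
   vertex 5.8 0.6 2.4
  endloop
 endfacet
 facet normal 0.543 -0.668 -0.509
  outer loop
   vertex 5.6 1.2 1.4
   vertex 5.8 0.6 2.4
   vertex 3.0 0.0 0.2
  endloop
 endfacet
 facet normal 0.316 0.234 -0.919
  outer loop
   vertex 3.4 2.6 1.0
   vertex 5.6 1.2 1.4
   vertex 3.0 0.0 0.2
  endloop
 endfacet
 facet normal -0.023 0.297 -0.955
  outer loop
   vertex 1.2 5.0 1.8
   vertex 3.4 2.6 1.0
   vertex 3.0 0.0 0.2
  endloop
 endfacet
 facet normal -0.779 -0.081 -0.622
  outer loop
   vertex 1.2 5.0 1.8
   vertex 3.0 0.0 0.2
   vertex 0.2 0.8 3.6
  endloop
 endfacet
 facet normal 0.535 0.673 -0.511
  outer loop
   vertex 1.2 5.0 1.8
   vertex 1.4 5.6 2.8
   vertex 5.6 1.2 1.4
  endloop
 endfacet
 facet normal 0.518 0.657 -0.548
  outer loop
   vertex 1.2 5.0 1.8
   vertex 5.6 1.2 1.4
   vertex 3.4 2.6 1.0
  endloop
 endfacet
 facet normal -0.974 0.227 -0.012
  outer loop
   vertex 1.2 5.0 1.8
   vertex 0.2 0.8 3.6
   vertex 0.6 2.6 5.2
  endloop
 endfacet
 facet normal -0.961 0.277 0.026
  outer loop
   vertex 1.2 5.0 1.8
   vertex 0.6 2.6 5.2
   vertex 1.4 5.6 2.8
  endloop
 endfacet
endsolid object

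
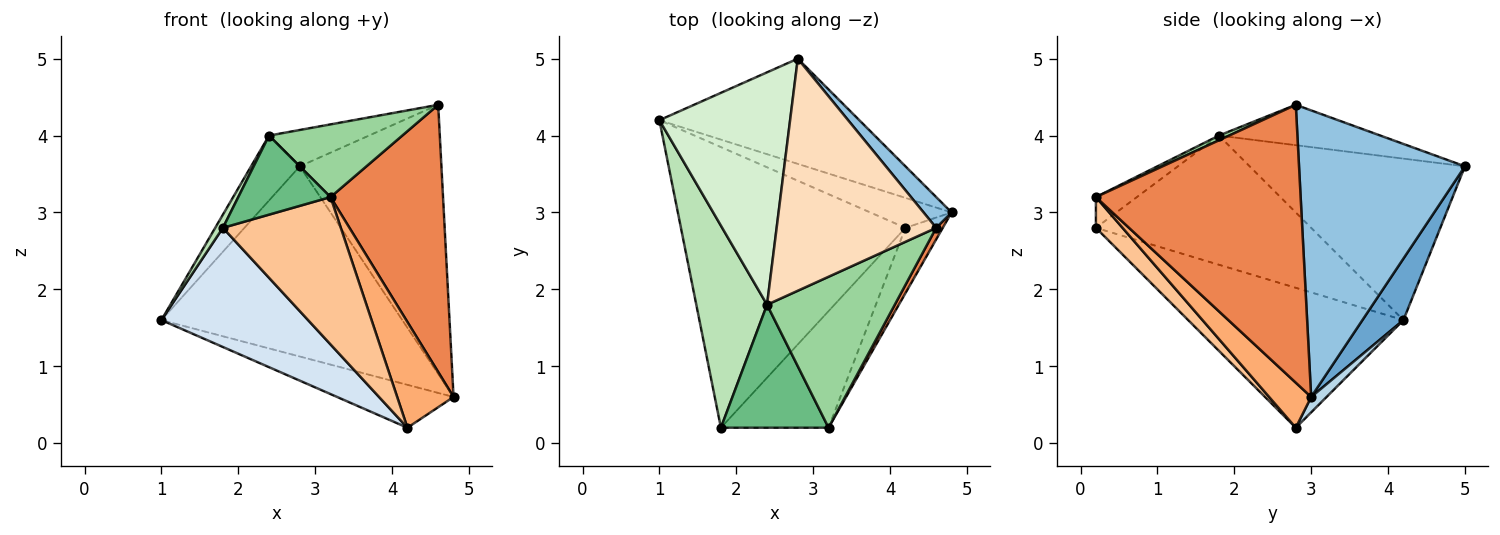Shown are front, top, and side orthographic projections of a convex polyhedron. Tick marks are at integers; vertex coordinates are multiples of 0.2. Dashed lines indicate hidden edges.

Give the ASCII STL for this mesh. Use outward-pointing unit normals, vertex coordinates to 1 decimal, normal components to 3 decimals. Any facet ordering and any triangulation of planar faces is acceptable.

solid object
 facet normal 0.147 0.865 -0.479
  outer loop
   vertex 2.8 5.0 3.6
   vertex 4.8 3.0 0.6
   vertex 1.0 4.2 1.6
  endloop
 endfacet
 facet normal 0.758 0.647 0.074
  outer loop
   vertex 2.8 5.0 3.6
   vertex 4.6 2.8 4.4
   vertex 4.8 3.0 0.6
  endloop
 endfacet
 facet normal 0.108 0.815 -0.569
  outer loop
   vertex 4.2 2.8 0.2
   vertex 1.0 4.2 1.6
   vertex 4.8 3.0 0.6
  endloop
 endfacet
 facet normal -0.498 -0.339 -0.798
  outer loop
   vertex 4.2 2.8 0.2
   vertex 1.8 0.2 2.8
   vertex 1.0 4.2 1.6
  endloop
 endfacet
 facet normal 0.876 -0.481 0.021
  outer loop
   vertex 3.2 0.2 3.2
   vertex 4.8 3.0 0.6
   vertex 4.6 2.8 4.4
  endloop
 endfacet
 facet normal 0.536 -0.718 -0.444
  outer loop
   vertex 3.2 0.2 3.2
   vertex 4.2 2.8 0.2
   vertex 4.8 3.0 0.6
  endloop
 endfacet
 facet normal 0.175 -0.772 -0.611
  outer loop
   vertex 3.2 0.2 3.2
   vertex 1.8 0.2 2.8
   vertex 4.2 2.8 0.2
  endloop
 endfacet
 facet normal -0.243 0.150 0.958
  outer loop
   vertex 2.4 1.8 4.0
   vertex 4.6 2.8 4.4
   vertex 2.8 5.0 3.6
  endloop
 endfacet
 facet normal -0.234 -0.526 0.818
  outer loop
   vertex 2.4 1.8 4.0
   vertex 1.8 0.2 2.8
   vertex 3.2 0.2 3.2
  endloop
 endfacet
 facet normal 0.033 -0.434 0.901
  outer loop
   vertex 2.4 1.8 4.0
   vertex 3.2 0.2 3.2
   vertex 4.6 2.8 4.4
  endloop
 endfacet
 facet normal -0.877 -0.031 0.480
  outer loop
   vertex 2.4 1.8 4.0
   vertex 1.0 4.2 1.6
   vertex 1.8 0.2 2.8
  endloop
 endfacet
 facet normal -0.766 0.173 0.620
  outer loop
   vertex 2.4 1.8 4.0
   vertex 2.8 5.0 3.6
   vertex 1.0 4.2 1.6
  endloop
 endfacet
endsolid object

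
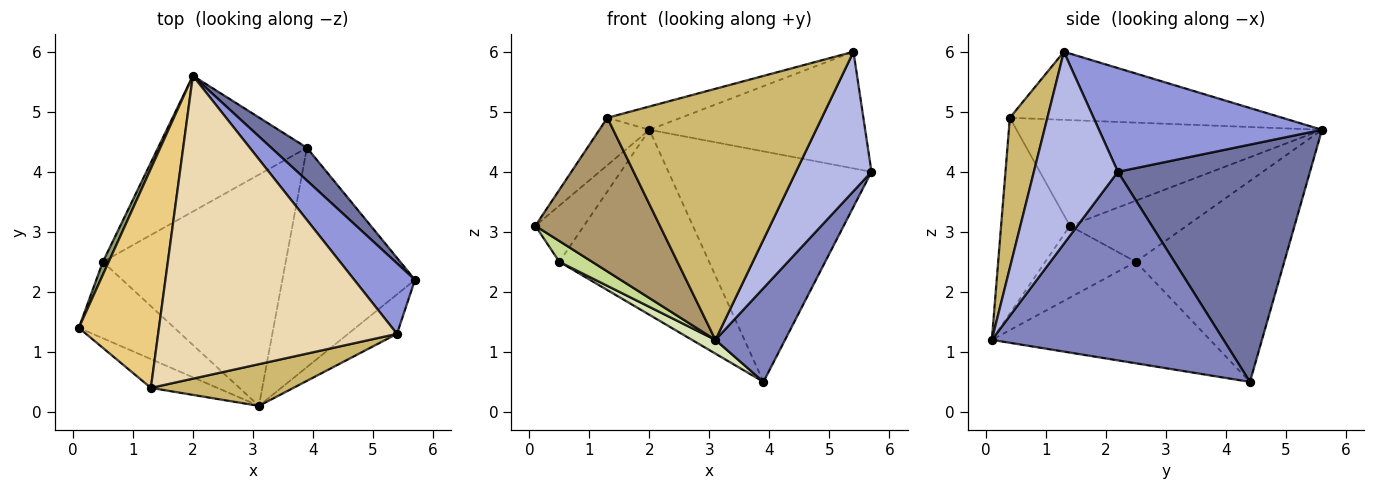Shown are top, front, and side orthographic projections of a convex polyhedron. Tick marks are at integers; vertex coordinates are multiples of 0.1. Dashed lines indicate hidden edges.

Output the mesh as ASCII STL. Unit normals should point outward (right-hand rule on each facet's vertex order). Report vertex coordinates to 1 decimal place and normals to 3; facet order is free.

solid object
 facet normal 0.684 0.723 0.103
  outer loop
   vertex 3.9 4.4 0.5
   vertex 2.0 5.6 4.7
   vertex 5.7 2.2 4.0
  endloop
 endfacet
 facet normal 0.794 -0.239 -0.559
  outer loop
   vertex 3.1 0.1 1.2
   vertex 3.9 4.4 0.5
   vertex 5.7 2.2 4.0
  endloop
 endfacet
 facet normal 0.662 0.641 0.388
  outer loop
   vertex 5.4 1.3 6.0
   vertex 5.7 2.2 4.0
   vertex 2.0 5.6 4.7
  endloop
 endfacet
 facet normal 0.731 -0.657 -0.186
  outer loop
   vertex 5.4 1.3 6.0
   vertex 3.1 0.1 1.2
   vertex 5.7 2.2 4.0
  endloop
 endfacet
 facet normal -0.920 0.383 0.088
  outer loop
   vertex 0.5 2.5 2.5
   vertex 0.1 1.4 3.1
   vertex 2.0 5.6 4.7
  endloop
 endfacet
 facet normal -0.624 0.630 -0.462
  outer loop
   vertex 0.5 2.5 2.5
   vertex 2.0 5.6 4.7
   vertex 3.9 4.4 0.5
  endloop
 endfacet
 facet normal -0.587 -0.213 -0.781
  outer loop
   vertex 0.5 2.5 2.5
   vertex 3.1 0.1 1.2
   vertex 0.1 1.4 3.1
  endloop
 endfacet
 facet normal -0.485 -0.052 -0.873
  outer loop
   vertex 0.5 2.5 2.5
   vertex 3.9 4.4 0.5
   vertex 3.1 0.1 1.2
  endloop
 endfacet
 facet normal -0.477 -0.864 -0.162
  outer loop
   vertex 1.3 0.4 4.9
   vertex 0.1 1.4 3.1
   vertex 3.1 0.1 1.2
  endloop
 endfacet
 facet normal 0.170 -0.972 0.162
  outer loop
   vertex 1.3 0.4 4.9
   vertex 3.1 0.1 1.2
   vertex 5.4 1.3 6.0
  endloop
 endfacet
 facet normal -0.790 0.129 0.599
  outer loop
   vertex 1.3 0.4 4.9
   vertex 2.0 5.6 4.7
   vertex 0.1 1.4 3.1
  endloop
 endfacet
 facet normal -0.273 0.074 0.959
  outer loop
   vertex 1.3 0.4 4.9
   vertex 5.4 1.3 6.0
   vertex 2.0 5.6 4.7
  endloop
 endfacet
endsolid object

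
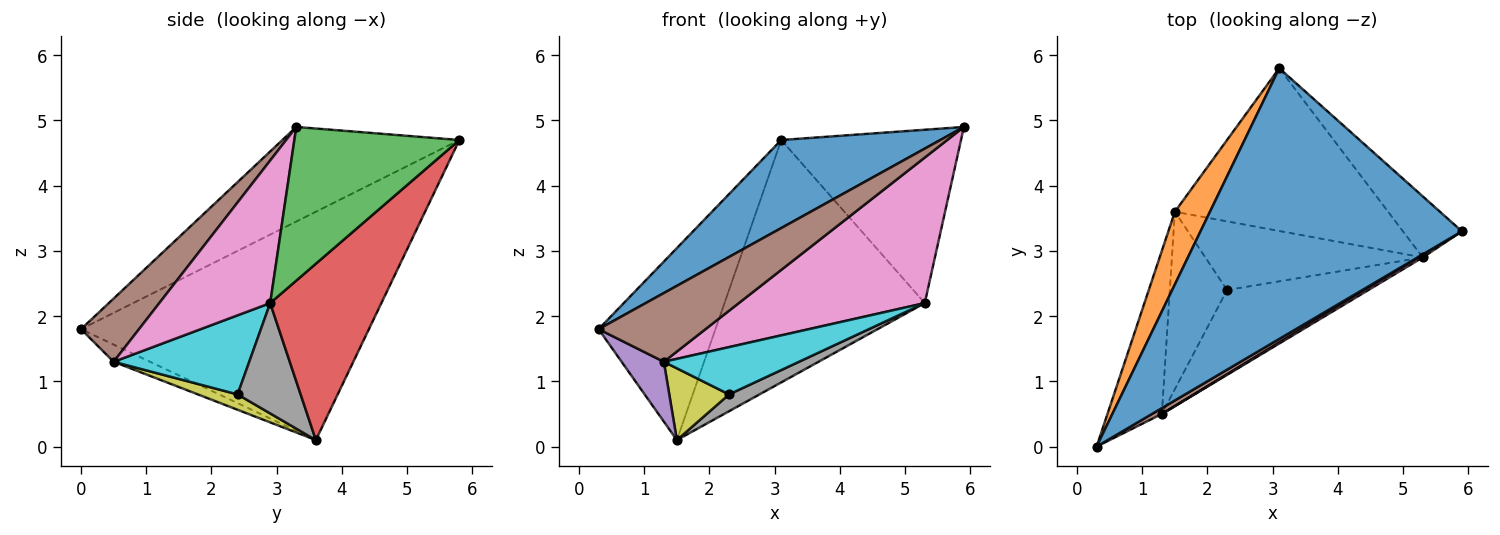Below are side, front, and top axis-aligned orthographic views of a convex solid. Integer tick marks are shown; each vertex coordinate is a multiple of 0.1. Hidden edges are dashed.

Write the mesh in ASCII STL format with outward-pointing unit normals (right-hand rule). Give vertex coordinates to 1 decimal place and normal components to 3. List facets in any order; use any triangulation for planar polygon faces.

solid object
 facet normal -0.325 -0.293 0.899
  outer loop
   vertex 3.1 5.8 4.7
   vertex 0.3 0.0 1.8
   vertex 5.9 3.3 4.9
  endloop
 endfacet
 facet normal -0.917 0.372 0.141
  outer loop
   vertex 1.5 3.6 0.1
   vertex 0.3 0.0 1.8
   vertex 3.1 5.8 4.7
  endloop
 endfacet
 facet normal 0.655 0.713 -0.251
  outer loop
   vertex 5.3 2.9 2.2
   vertex 3.1 5.8 4.7
   vertex 5.9 3.3 4.9
  endloop
 endfacet
 facet normal 0.419 0.754 -0.506
  outer loop
   vertex 5.3 2.9 2.2
   vertex 1.5 3.6 0.1
   vertex 3.1 5.8 4.7
  endloop
 endfacet
 facet normal -0.285 -0.330 -0.900
  outer loop
   vertex 1.3 0.5 1.3
   vertex 0.3 0.0 1.8
   vertex 1.5 3.6 0.1
  endloop
 endfacet
 facet normal 0.475 -0.877 0.074
  outer loop
   vertex 1.3 0.5 1.3
   vertex 5.9 3.3 4.9
   vertex 0.3 0.0 1.8
  endloop
 endfacet
 facet normal 0.512 -0.859 0.013
  outer loop
   vertex 1.3 0.5 1.3
   vertex 5.3 2.9 2.2
   vertex 5.9 3.3 4.9
  endloop
 endfacet
 facet normal 0.442 -0.213 -0.871
  outer loop
   vertex 2.3 2.4 0.8
   vertex 1.5 3.6 0.1
   vertex 5.3 2.9 2.2
  endloop
 endfacet
 facet normal 0.241 -0.364 -0.900
  outer loop
   vertex 2.3 2.4 0.8
   vertex 1.3 0.5 1.3
   vertex 1.5 3.6 0.1
  endloop
 endfacet
 facet normal 0.439 -0.438 -0.785
  outer loop
   vertex 2.3 2.4 0.8
   vertex 5.3 2.9 2.2
   vertex 1.3 0.5 1.3
  endloop
 endfacet
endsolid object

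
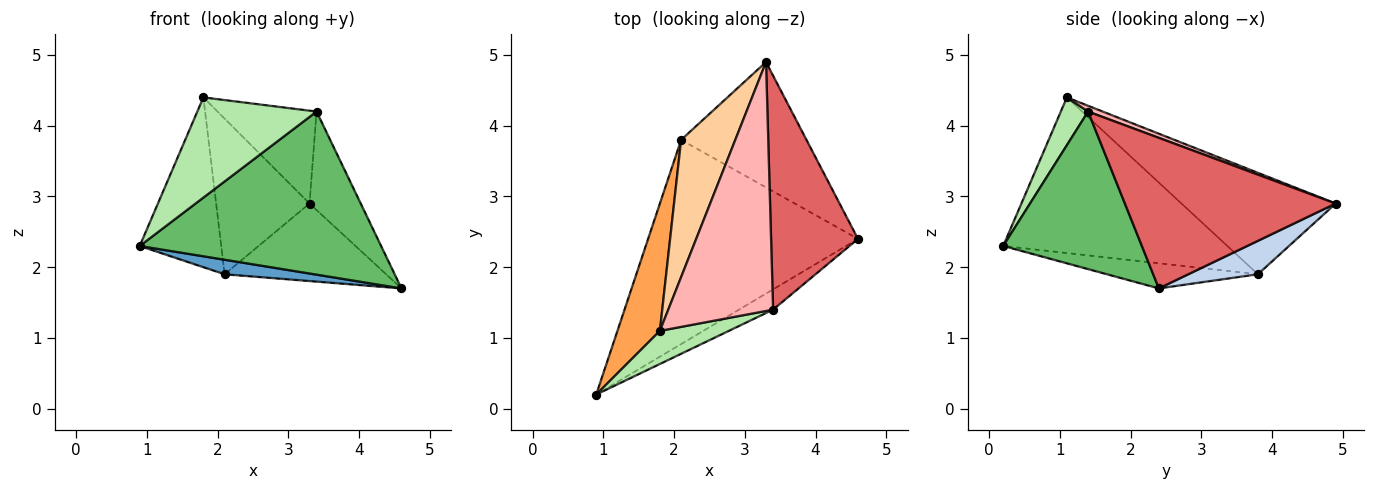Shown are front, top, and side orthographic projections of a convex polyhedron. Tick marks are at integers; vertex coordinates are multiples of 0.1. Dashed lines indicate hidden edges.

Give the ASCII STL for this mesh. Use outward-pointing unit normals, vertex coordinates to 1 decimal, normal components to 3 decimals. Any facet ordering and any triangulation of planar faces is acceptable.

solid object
 facet normal -0.119 -0.070 -0.990
  outer loop
   vertex 2.1 3.8 1.9
   vertex 4.6 2.4 1.7
   vertex 0.9 0.2 2.3
  endloop
 endfacet
 facet normal 0.221 0.513 -0.829
  outer loop
   vertex 2.1 3.8 1.9
   vertex 3.3 4.9 2.9
   vertex 4.6 2.4 1.7
  endloop
 endfacet
 facet normal -0.910 0.331 0.248
  outer loop
   vertex 2.1 3.8 1.9
   vertex 0.9 0.2 2.3
   vertex 1.8 1.1 4.4
  endloop
 endfacet
 facet normal -0.778 0.471 0.415
  outer loop
   vertex 2.1 3.8 1.9
   vertex 1.8 1.1 4.4
   vertex 3.3 4.9 2.9
  endloop
 endfacet
 facet normal 0.495 -0.862 -0.107
  outer loop
   vertex 3.4 1.4 4.2
   vertex 0.9 0.2 2.3
   vertex 4.6 2.4 1.7
  endloop
 endfacet
 facet normal 0.212 -0.928 0.307
  outer loop
   vertex 3.4 1.4 4.2
   vertex 1.8 1.1 4.4
   vertex 0.9 0.2 2.3
  endloop
 endfacet
 facet normal 0.848 0.206 0.489
  outer loop
   vertex 3.4 1.4 4.2
   vertex 4.6 2.4 1.7
   vertex 3.3 4.9 2.9
  endloop
 endfacet
 facet normal 0.052 0.349 0.936
  outer loop
   vertex 3.4 1.4 4.2
   vertex 3.3 4.9 2.9
   vertex 1.8 1.1 4.4
  endloop
 endfacet
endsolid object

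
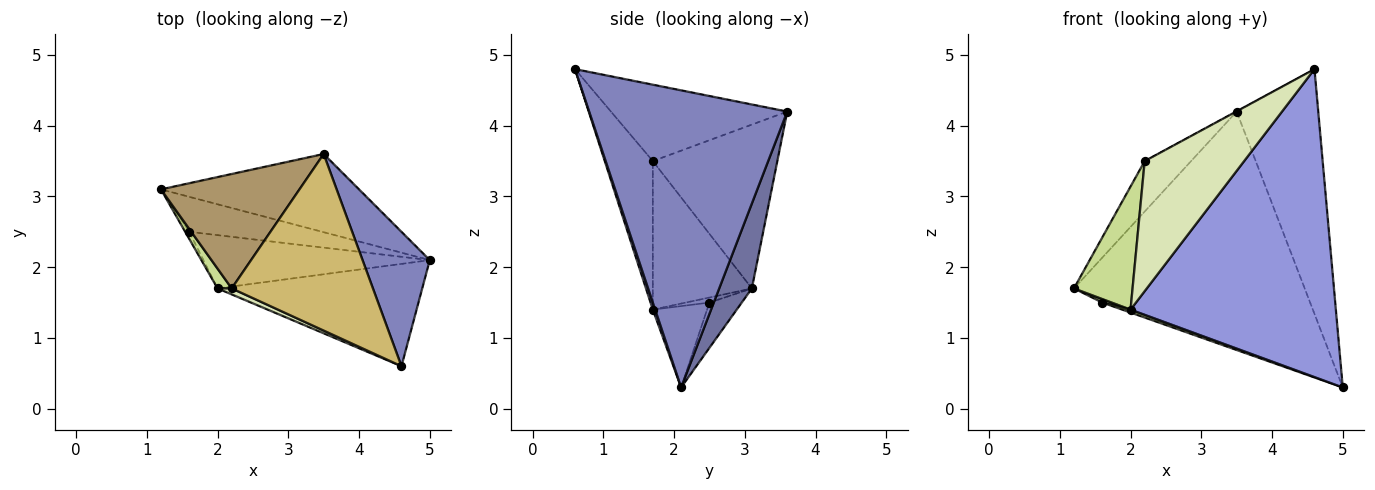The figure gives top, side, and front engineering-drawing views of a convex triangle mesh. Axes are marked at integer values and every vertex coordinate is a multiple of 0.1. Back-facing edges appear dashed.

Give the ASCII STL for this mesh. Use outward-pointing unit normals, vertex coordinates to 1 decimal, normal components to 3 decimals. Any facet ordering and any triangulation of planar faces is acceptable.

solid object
 facet normal 0.133 0.941 -0.311
  outer loop
   vertex 3.5 3.6 4.2
   vertex 5.0 2.1 0.3
   vertex 1.2 3.1 1.7
  endloop
 endfacet
 facet normal 0.905 0.373 0.205
  outer loop
   vertex 3.5 3.6 4.2
   vertex 4.6 0.6 4.8
   vertex 5.0 2.1 0.3
  endloop
 endfacet
 facet normal 0.011 -0.949 -0.315
  outer loop
   vertex 2.0 1.7 1.4
   vertex 5.0 2.1 0.3
   vertex 4.6 0.6 4.8
  endloop
 endfacet
 facet normal -0.321 0.100 -0.942
  outer loop
   vertex 1.6 2.5 1.5
   vertex 1.2 3.1 1.7
   vertex 5.0 2.1 0.3
  endloop
 endfacet
 facet normal -0.745 -0.298 -0.596
  outer loop
   vertex 1.6 2.5 1.5
   vertex 2.0 1.7 1.4
   vertex 1.2 3.1 1.7
  endloop
 endfacet
 facet normal -0.338 -0.051 -0.940
  outer loop
   vertex 1.6 2.5 1.5
   vertex 5.0 2.1 0.3
   vertex 2.0 1.7 1.4
  endloop
 endfacet
 facet normal -0.858 -0.508 0.082
  outer loop
   vertex 2.2 1.7 3.5
   vertex 1.2 3.1 1.7
   vertex 2.0 1.7 1.4
  endloop
 endfacet
 facet normal -0.435 -0.900 0.041
  outer loop
   vertex 2.2 1.7 3.5
   vertex 2.0 1.7 1.4
   vertex 4.6 0.6 4.8
  endloop
 endfacet
 facet normal -0.734 0.274 0.621
  outer loop
   vertex 2.2 1.7 3.5
   vertex 3.5 3.6 4.2
   vertex 1.2 3.1 1.7
  endloop
 endfacet
 facet normal -0.476 0.001 0.880
  outer loop
   vertex 2.2 1.7 3.5
   vertex 4.6 0.6 4.8
   vertex 3.5 3.6 4.2
  endloop
 endfacet
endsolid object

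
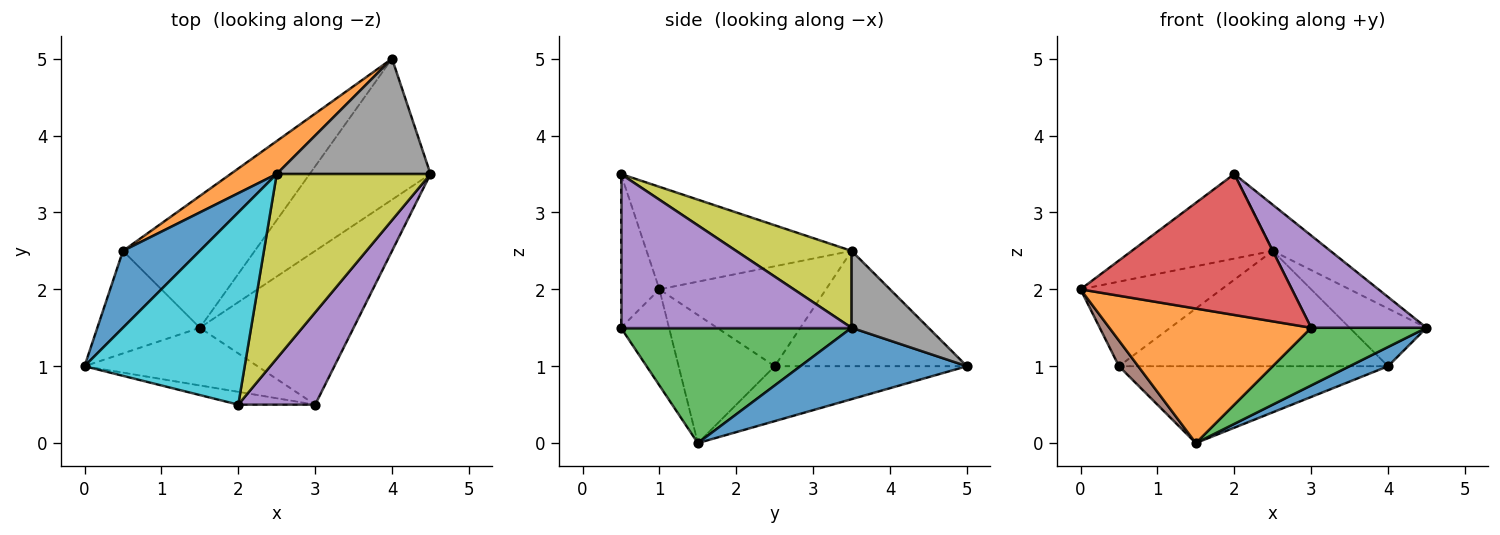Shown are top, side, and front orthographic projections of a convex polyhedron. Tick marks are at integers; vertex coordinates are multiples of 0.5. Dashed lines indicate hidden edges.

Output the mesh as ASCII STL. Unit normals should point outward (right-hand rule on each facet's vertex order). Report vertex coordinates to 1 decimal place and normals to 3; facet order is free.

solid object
 facet normal 0.505 -0.117 -0.855
  outer loop
   vertex 1.5 1.5 0.0
   vertex 4.0 5.0 1.0
   vertex 4.5 3.5 1.5
  endloop
 endfacet
 facet normal -0.214 -0.898 -0.385
  outer loop
   vertex 3.0 0.5 1.5
   vertex 0.0 1.0 2.0
   vertex 1.5 1.5 0.0
  endloop
 endfacet
 facet normal 0.575 -0.287 -0.766
  outer loop
   vertex 3.0 0.5 1.5
   vertex 1.5 1.5 0.0
   vertex 4.5 3.5 1.5
  endloop
 endfacet
 facet normal -0.178 -0.980 -0.089
  outer loop
   vertex 2.0 0.5 3.5
   vertex 0.0 1.0 2.0
   vertex 3.0 0.5 1.5
  endloop
 endfacet
 facet normal 0.816 -0.408 0.408
  outer loop
   vertex 2.0 0.5 3.5
   vertex 3.0 0.5 1.5
   vertex 4.5 3.5 1.5
  endloop
 endfacet
 facet normal -0.772 -0.154 -0.617
  outer loop
   vertex 0.5 2.5 1.0
   vertex 1.5 1.5 0.0
   vertex 0.0 1.0 2.0
  endloop
 endfacet
 facet normal -0.339 0.474 -0.813
  outer loop
   vertex 0.5 2.5 1.0
   vertex 4.0 5.0 1.0
   vertex 1.5 1.5 0.0
  endloop
 endfacet
 facet normal 0.408 0.408 0.816
  outer loop
   vertex 2.5 3.5 2.5
   vertex 4.5 3.5 1.5
   vertex 4.0 5.0 1.0
  endloop
 endfacet
 facet normal 0.436 0.218 0.873
  outer loop
   vertex 2.5 3.5 2.5
   vertex 2.0 0.5 3.5
   vertex 4.5 3.5 1.5
  endloop
 endfacet
 facet normal -0.505 0.348 0.790
  outer loop
   vertex 2.5 3.5 2.5
   vertex 0.0 1.0 2.0
   vertex 2.0 0.5 3.5
  endloop
 endfacet
 facet normal -0.658 0.557 0.506
  outer loop
   vertex 2.5 3.5 2.5
   vertex 0.5 2.5 1.0
   vertex 0.0 1.0 2.0
  endloop
 endfacet
 facet normal -0.566 0.793 0.226
  outer loop
   vertex 2.5 3.5 2.5
   vertex 4.0 5.0 1.0
   vertex 0.5 2.5 1.0
  endloop
 endfacet
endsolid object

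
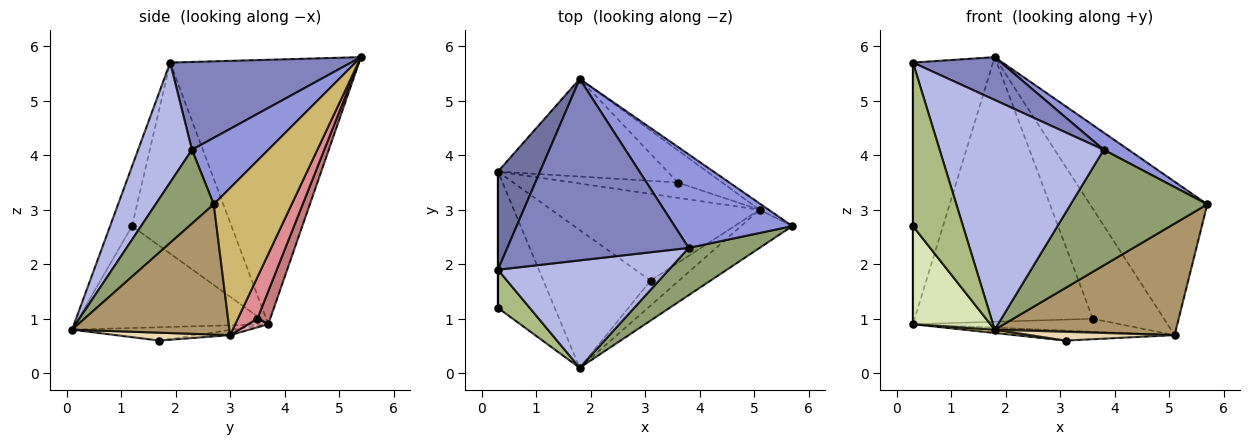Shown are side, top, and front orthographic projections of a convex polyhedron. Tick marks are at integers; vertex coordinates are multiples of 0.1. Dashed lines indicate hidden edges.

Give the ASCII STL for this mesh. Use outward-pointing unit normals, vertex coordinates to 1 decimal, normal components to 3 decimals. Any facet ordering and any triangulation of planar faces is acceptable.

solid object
 facet normal -0.911 0.386 0.145
  outer loop
   vertex 0.3 3.7 0.9
   vertex 0.3 1.9 5.7
   vertex 1.8 5.4 5.8
  endloop
 endfacet
 facet normal 0.426 -0.208 0.880
  outer loop
   vertex 3.8 2.3 4.1
   vertex 1.8 5.4 5.8
   vertex 0.3 1.9 5.7
  endloop
 endfacet
 facet normal 0.486 -0.158 0.860
  outer loop
   vertex 3.8 2.3 4.1
   vertex 5.7 2.7 3.1
   vertex 1.8 5.4 5.8
  endloop
 endfacet
 facet normal 0.285 -0.868 0.406
  outer loop
   vertex 3.8 2.3 4.1
   vertex 0.3 1.9 5.7
   vertex 1.8 0.1 0.8
  endloop
 endfacet
 facet normal 0.367 -0.861 0.352
  outer loop
   vertex 3.8 2.3 4.1
   vertex 1.8 0.1 0.8
   vertex 5.7 2.7 3.1
  endloop
 endfacet
 facet normal -0.392 -0.896 0.209
  outer loop
   vertex 0.3 1.2 2.7
   vertex 1.8 0.1 0.8
   vertex 0.3 1.9 5.7
  endloop
 endfacet
 facet normal -1.000 0.000 0.000
  outer loop
   vertex 0.3 1.2 2.7
   vertex 0.3 1.9 5.7
   vertex 0.3 3.7 0.9
  endloop
 endfacet
 facet normal -0.824 -0.331 -0.459
  outer loop
   vertex 0.3 1.2 2.7
   vertex 0.3 3.7 0.9
   vertex 1.8 0.1 0.8
  endloop
 endfacet
 facet normal 0.635 -0.731 -0.250
  outer loop
   vertex 5.1 3.0 0.7
   vertex 5.7 2.7 3.1
   vertex 1.8 0.1 0.8
  endloop
 endfacet
 facet normal 0.553 0.833 -0.034
  outer loop
   vertex 5.1 3.0 0.7
   vertex 1.8 5.4 5.8
   vertex 5.7 2.7 3.1
  endloop
 endfacet
 facet normal -0.123 -0.024 -0.992
  outer loop
   vertex 3.1 1.7 0.6
   vertex 1.8 0.1 0.8
   vertex 0.3 3.7 0.9
  endloop
 endfacet
 facet normal 0.254 -0.320 -0.913
  outer loop
   vertex 3.1 1.7 0.6
   vertex 5.1 3.0 0.7
   vertex 1.8 0.1 0.8
  endloop
 endfacet
 facet normal -0.025 0.114 -0.993
  outer loop
   vertex 3.1 1.7 0.6
   vertex 0.3 3.7 0.9
   vertex 5.1 3.0 0.7
  endloop
 endfacet
 facet normal 0.067 0.936 -0.345
  outer loop
   vertex 3.6 3.5 1.0
   vertex 0.3 3.7 0.9
   vertex 1.8 5.4 5.8
  endloop
 endfacet
 facet normal 0.255 0.928 -0.272
  outer loop
   vertex 3.6 3.5 1.0
   vertex 1.8 5.4 5.8
   vertex 5.1 3.0 0.7
  endloop
 endfacet
 facet normal 0.062 0.644 -0.763
  outer loop
   vertex 3.6 3.5 1.0
   vertex 5.1 3.0 0.7
   vertex 0.3 3.7 0.9
  endloop
 endfacet
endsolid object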